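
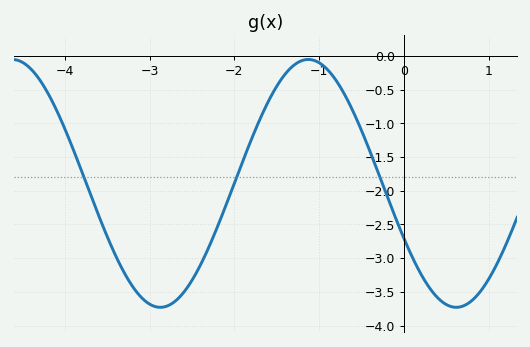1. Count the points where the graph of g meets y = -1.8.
3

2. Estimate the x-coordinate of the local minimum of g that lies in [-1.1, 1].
0.617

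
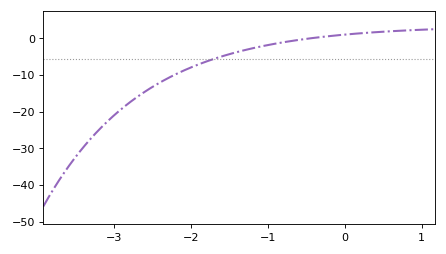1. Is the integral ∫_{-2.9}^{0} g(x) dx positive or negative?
negative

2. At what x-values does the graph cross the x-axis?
-0.428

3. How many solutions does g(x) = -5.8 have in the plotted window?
1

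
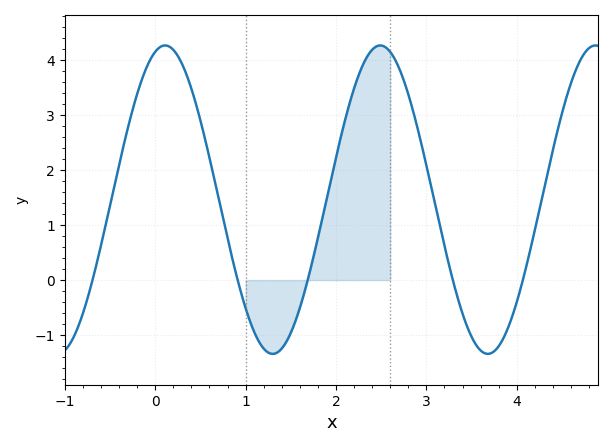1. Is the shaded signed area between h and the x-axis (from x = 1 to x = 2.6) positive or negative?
positive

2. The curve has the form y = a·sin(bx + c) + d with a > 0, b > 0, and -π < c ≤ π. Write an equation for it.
y = 2.8sin(2.6x + 1.3) + 1.46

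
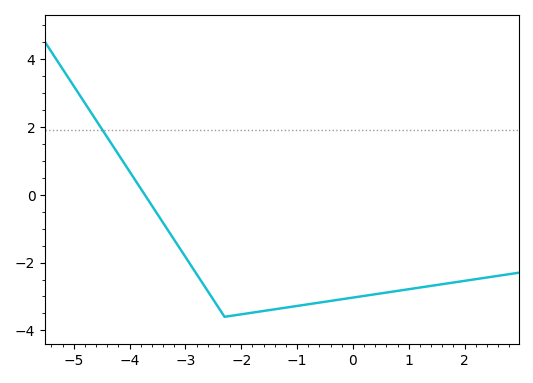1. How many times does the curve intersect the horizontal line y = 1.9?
1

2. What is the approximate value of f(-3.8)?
0.182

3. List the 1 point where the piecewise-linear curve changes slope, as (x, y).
(-2.3, -3.6)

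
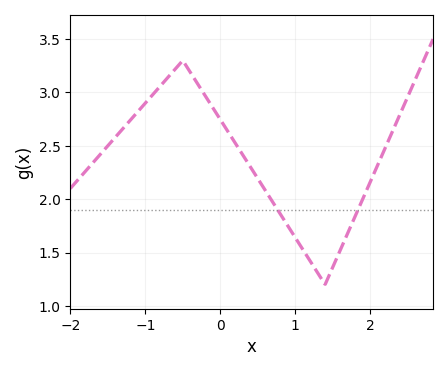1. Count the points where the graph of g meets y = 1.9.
2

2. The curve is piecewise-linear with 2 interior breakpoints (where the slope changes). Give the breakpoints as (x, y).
(-0.5, 3.3); (1.4, 1.2)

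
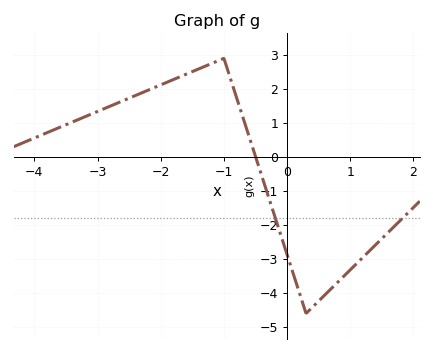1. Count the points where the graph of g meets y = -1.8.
2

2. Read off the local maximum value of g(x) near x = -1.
2.9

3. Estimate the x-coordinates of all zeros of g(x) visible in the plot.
-0.497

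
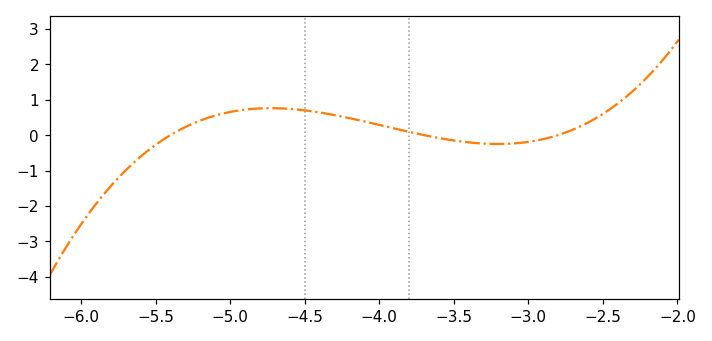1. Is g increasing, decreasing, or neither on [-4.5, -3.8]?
decreasing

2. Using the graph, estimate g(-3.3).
-0.239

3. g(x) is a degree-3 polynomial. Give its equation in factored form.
y = 0.57(x + 5.4)(x + 3.7)(x + 2.8)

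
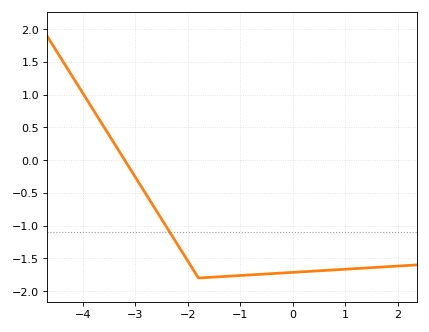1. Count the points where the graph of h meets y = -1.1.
1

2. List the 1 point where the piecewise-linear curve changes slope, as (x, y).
(-1.8, -1.8)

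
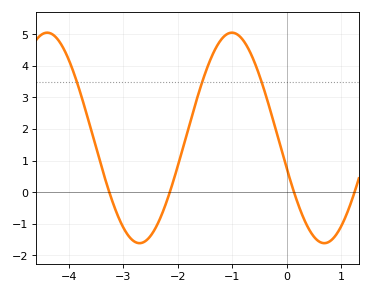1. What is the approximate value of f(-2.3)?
-0.721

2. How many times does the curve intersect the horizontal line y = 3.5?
3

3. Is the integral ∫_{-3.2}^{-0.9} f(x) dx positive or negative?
positive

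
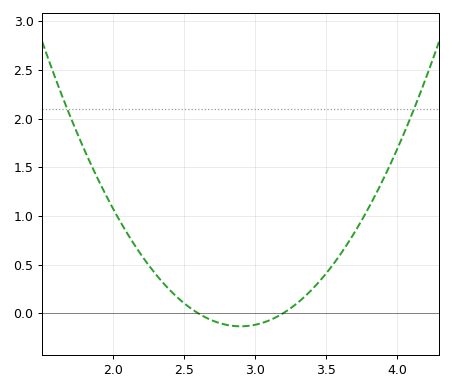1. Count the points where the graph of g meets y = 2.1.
2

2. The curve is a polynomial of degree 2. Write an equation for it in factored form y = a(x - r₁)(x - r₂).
y = 1.5(x - 2.6)(x - 3.2)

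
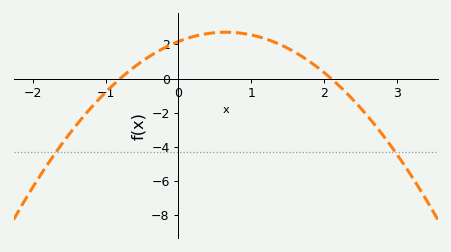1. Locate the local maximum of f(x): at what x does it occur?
0.65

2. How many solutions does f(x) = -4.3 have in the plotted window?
2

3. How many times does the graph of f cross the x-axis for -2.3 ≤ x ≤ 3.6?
2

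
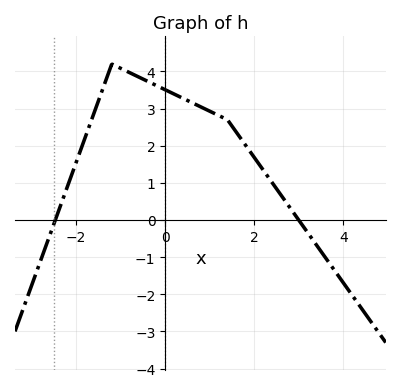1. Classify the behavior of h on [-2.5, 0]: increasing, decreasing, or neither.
neither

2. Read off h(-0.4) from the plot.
3.7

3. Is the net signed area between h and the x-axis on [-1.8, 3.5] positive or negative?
positive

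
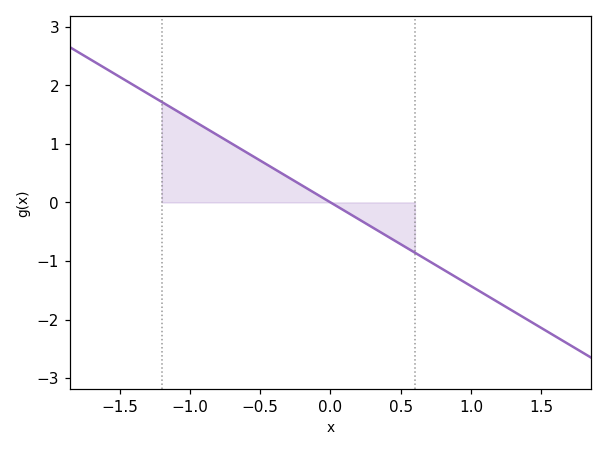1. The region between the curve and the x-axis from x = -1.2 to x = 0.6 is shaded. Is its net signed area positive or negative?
positive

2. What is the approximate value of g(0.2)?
-0.3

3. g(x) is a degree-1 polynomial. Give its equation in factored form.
y = -1.43(x - 0)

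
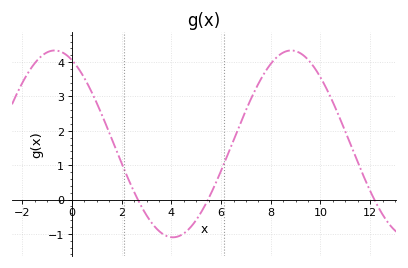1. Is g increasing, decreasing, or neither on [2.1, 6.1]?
neither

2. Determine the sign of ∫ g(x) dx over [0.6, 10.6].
positive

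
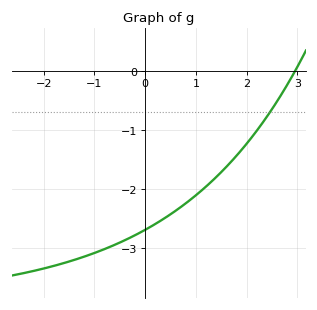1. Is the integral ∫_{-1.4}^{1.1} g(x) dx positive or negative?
negative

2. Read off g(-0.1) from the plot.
-2.74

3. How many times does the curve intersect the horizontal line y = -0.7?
1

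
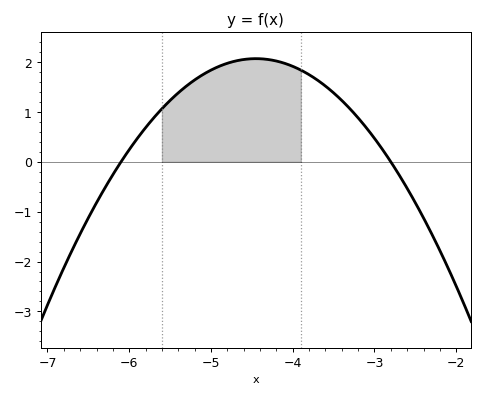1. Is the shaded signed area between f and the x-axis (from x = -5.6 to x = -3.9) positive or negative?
positive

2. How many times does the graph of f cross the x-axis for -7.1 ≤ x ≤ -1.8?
2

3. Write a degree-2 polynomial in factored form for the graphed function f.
y = -0.76(x + 6.1)(x + 2.8)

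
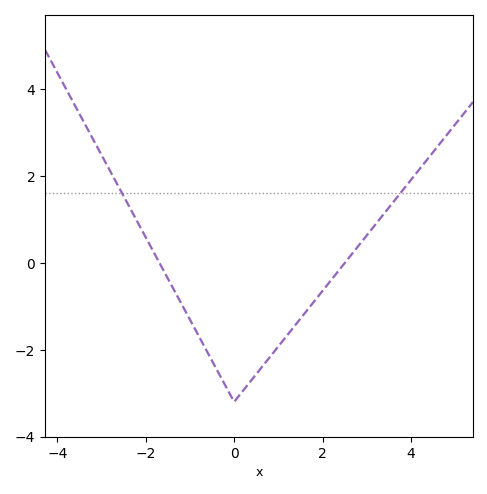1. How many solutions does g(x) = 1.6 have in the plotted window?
2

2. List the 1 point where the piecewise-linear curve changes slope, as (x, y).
(0, -3.2)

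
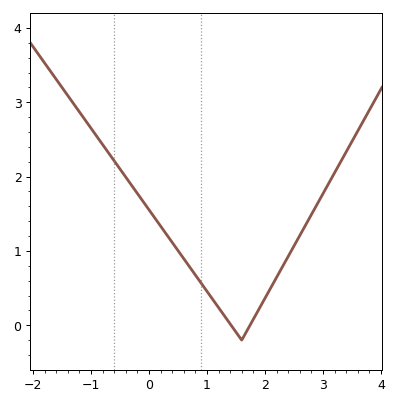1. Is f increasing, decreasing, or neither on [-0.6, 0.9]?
decreasing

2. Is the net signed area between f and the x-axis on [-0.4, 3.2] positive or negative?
positive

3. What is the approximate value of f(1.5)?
-0.09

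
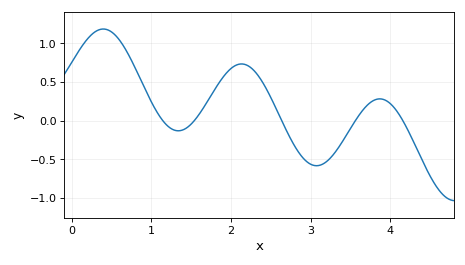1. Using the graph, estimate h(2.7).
-0.15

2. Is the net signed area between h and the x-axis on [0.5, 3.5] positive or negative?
positive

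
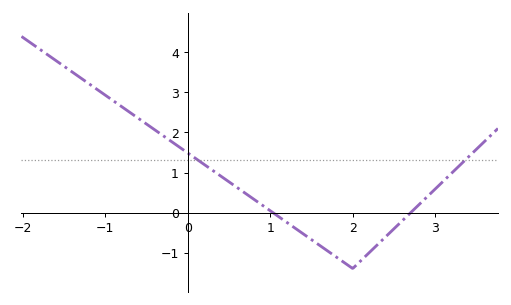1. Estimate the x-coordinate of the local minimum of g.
2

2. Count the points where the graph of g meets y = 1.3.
2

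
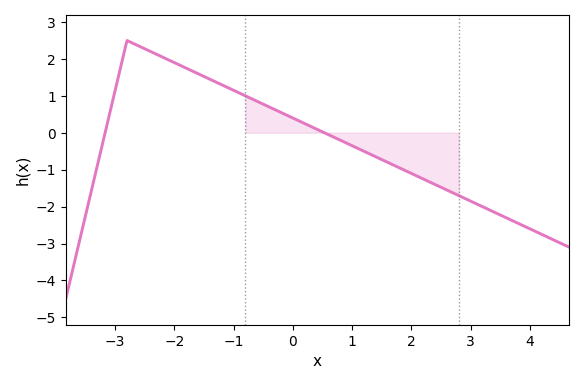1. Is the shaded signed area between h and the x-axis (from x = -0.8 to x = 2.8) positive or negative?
negative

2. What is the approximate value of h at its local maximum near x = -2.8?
2.5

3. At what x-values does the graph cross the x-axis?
-3.2, 0.6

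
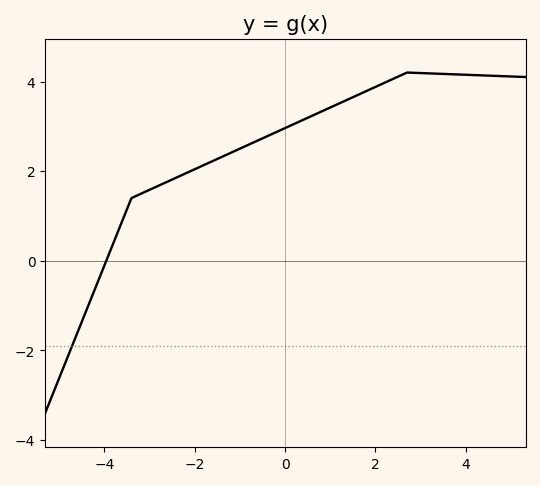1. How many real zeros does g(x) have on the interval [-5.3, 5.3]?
1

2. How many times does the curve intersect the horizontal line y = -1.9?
1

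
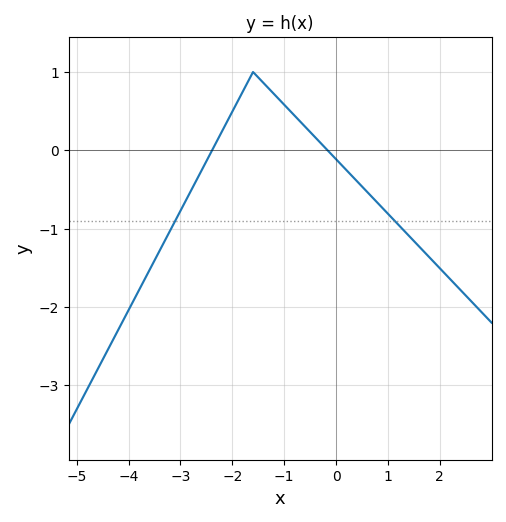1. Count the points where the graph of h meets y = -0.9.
2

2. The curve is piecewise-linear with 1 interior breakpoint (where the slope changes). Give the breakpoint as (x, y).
(-1.6, 1)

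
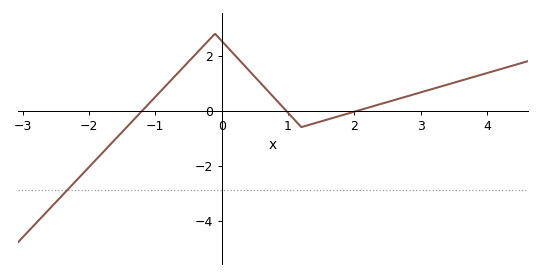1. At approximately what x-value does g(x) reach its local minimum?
1.2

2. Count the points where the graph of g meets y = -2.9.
1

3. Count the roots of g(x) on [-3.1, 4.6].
3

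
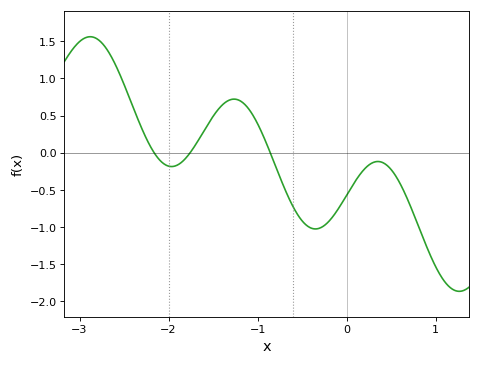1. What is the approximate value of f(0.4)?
-0.15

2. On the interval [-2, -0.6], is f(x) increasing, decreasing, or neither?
neither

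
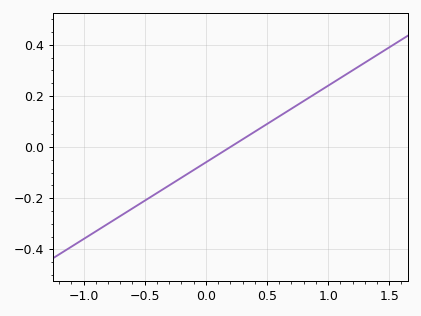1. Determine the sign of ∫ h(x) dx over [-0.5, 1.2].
positive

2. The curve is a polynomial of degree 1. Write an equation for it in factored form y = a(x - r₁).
y = 0.3(x - 0.2)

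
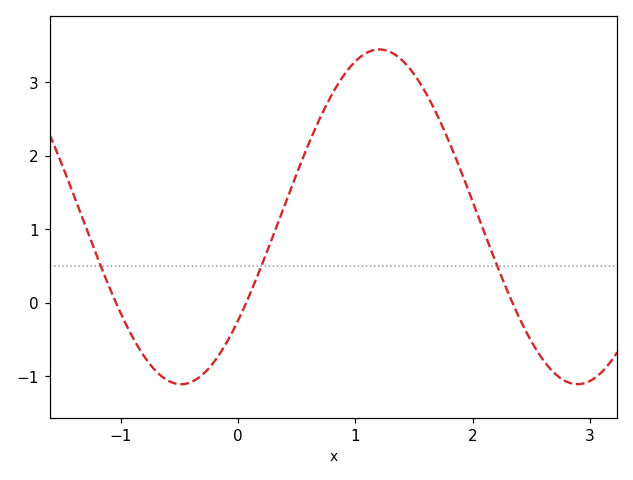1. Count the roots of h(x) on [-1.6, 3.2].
3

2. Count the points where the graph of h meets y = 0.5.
3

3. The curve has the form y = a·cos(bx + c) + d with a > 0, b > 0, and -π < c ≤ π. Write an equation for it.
y = 2.28cos(1.86x - 2.24) + 1.17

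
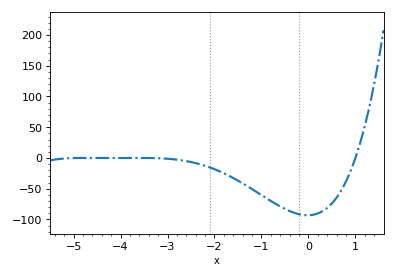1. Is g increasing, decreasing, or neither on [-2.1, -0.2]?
decreasing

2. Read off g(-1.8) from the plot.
-25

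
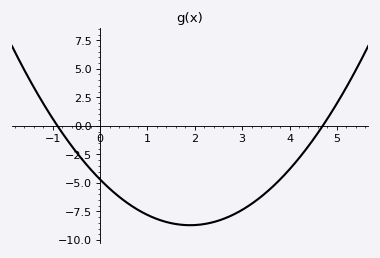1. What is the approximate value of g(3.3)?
-6.6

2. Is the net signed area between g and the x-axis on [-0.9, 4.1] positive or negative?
negative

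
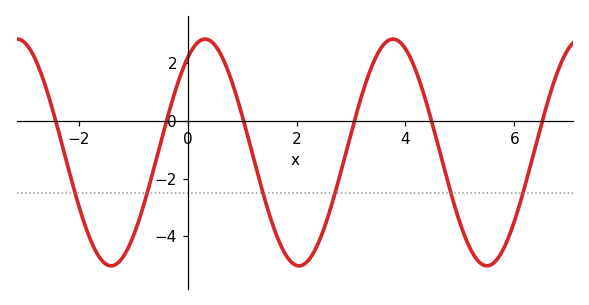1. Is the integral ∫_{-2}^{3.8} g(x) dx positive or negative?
negative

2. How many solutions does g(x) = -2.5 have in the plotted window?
6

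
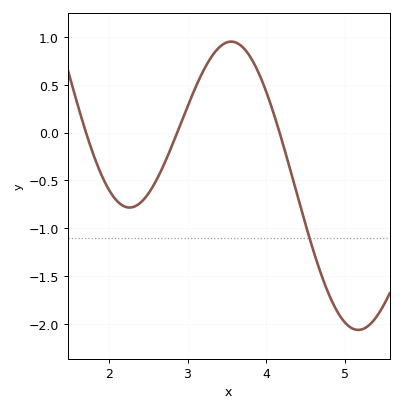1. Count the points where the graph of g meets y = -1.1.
1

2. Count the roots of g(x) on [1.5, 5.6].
3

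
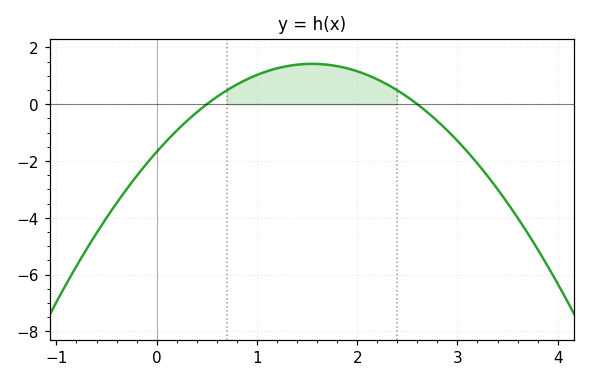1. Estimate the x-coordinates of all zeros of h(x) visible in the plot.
0.5, 2.6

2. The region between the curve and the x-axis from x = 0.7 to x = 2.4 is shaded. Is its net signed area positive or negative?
positive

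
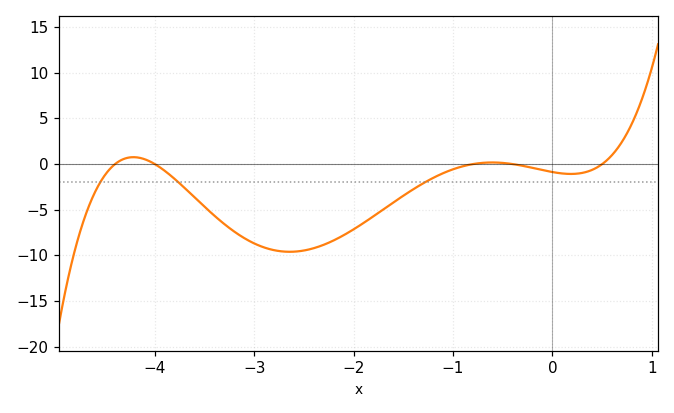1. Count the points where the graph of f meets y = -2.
3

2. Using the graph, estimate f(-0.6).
0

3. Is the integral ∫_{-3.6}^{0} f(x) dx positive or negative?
negative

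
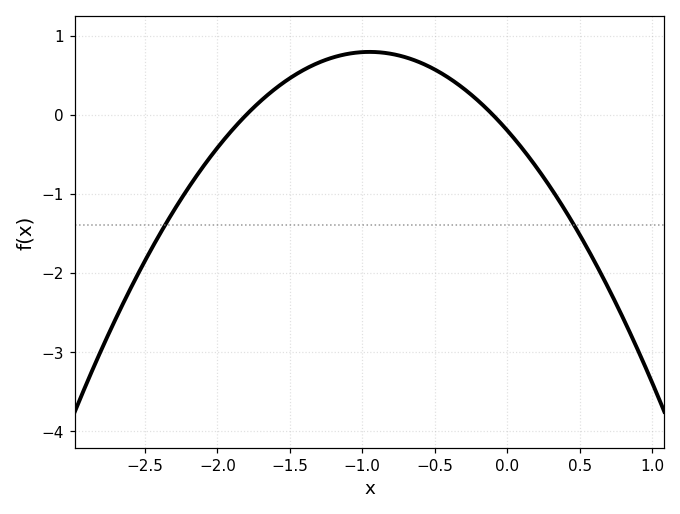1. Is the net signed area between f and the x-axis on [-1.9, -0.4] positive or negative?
positive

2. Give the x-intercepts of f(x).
-1.8, -0.1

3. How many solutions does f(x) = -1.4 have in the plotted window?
2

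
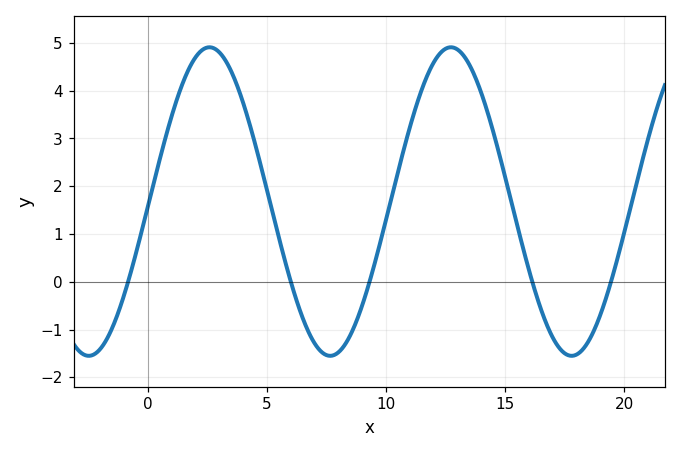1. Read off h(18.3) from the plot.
-1.4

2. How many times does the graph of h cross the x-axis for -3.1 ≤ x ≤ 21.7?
5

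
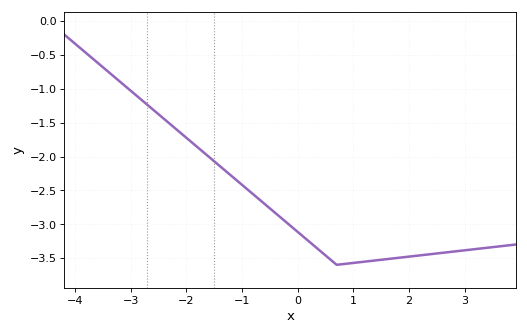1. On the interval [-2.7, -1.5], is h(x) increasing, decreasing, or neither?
decreasing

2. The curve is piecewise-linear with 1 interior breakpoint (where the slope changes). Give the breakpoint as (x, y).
(0.7, -3.6)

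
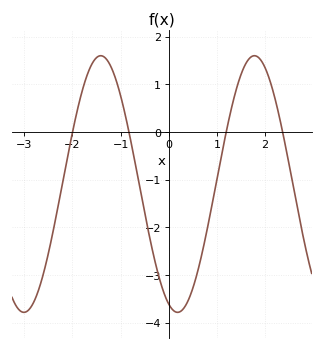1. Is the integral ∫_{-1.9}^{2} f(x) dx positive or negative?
negative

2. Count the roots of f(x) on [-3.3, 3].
4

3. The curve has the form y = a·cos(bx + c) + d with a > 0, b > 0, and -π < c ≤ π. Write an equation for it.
y = 2.69cos(2x + 2.8) - 1.09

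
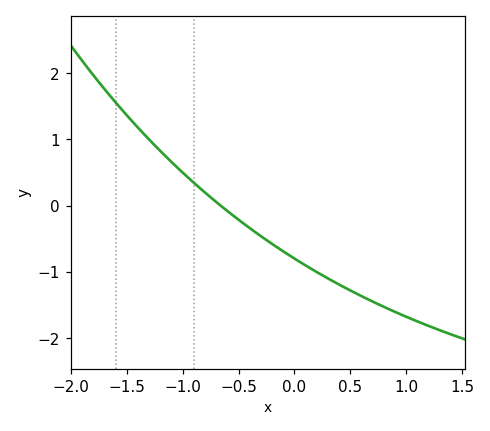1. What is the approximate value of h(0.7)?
-1.45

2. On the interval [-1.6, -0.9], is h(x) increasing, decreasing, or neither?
decreasing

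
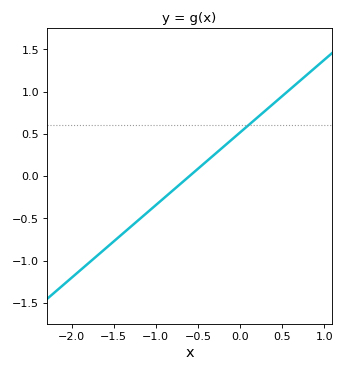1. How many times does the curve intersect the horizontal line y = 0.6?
1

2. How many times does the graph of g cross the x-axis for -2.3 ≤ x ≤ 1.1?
1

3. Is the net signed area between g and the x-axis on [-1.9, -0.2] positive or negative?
negative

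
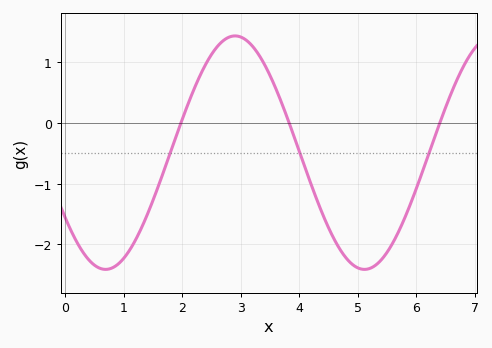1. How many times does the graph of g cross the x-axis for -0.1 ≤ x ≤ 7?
3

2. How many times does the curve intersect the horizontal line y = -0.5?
3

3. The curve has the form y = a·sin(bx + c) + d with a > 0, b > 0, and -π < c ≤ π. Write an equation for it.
y = 1.92sin(1.4x - 2.5) - 0.49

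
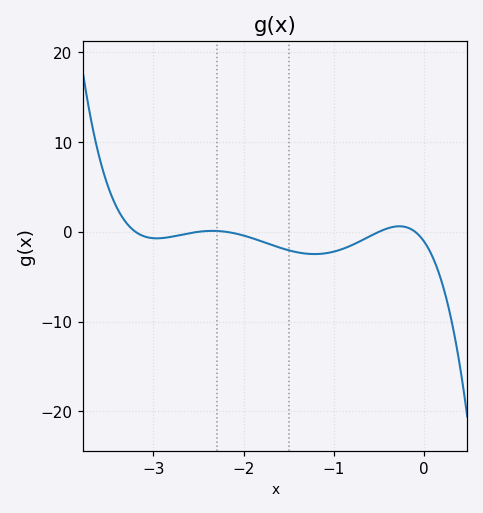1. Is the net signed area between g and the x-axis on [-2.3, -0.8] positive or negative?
negative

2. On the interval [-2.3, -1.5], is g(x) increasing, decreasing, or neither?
decreasing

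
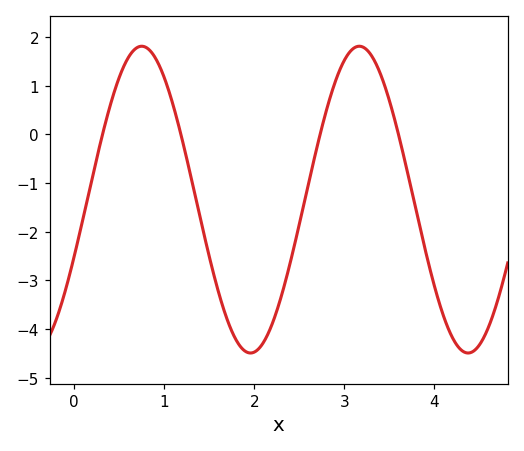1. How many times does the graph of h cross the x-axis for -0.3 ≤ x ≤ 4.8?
4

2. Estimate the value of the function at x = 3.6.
0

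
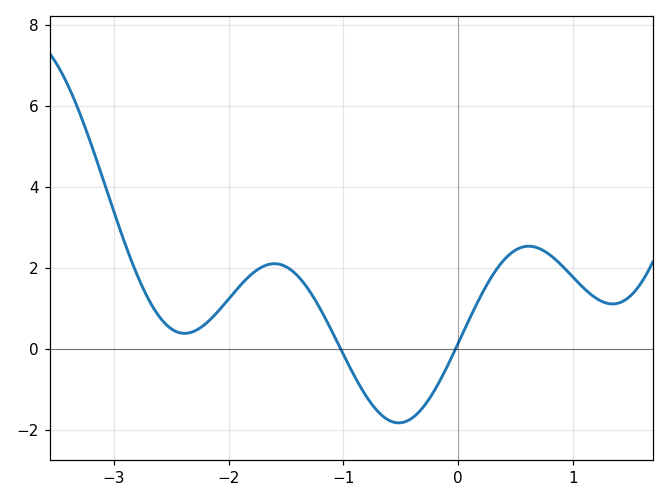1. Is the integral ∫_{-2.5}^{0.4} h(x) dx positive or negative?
positive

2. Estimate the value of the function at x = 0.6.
2.6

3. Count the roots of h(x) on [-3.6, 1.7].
2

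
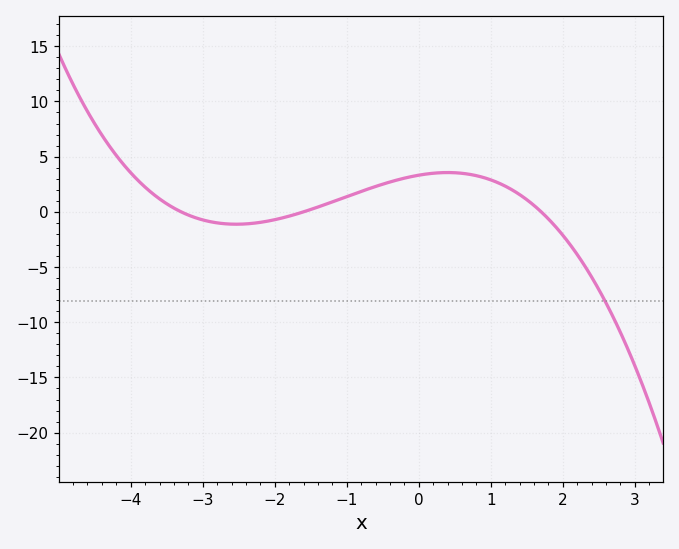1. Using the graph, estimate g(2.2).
-4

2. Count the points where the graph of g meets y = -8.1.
1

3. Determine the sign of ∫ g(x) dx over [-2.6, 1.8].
positive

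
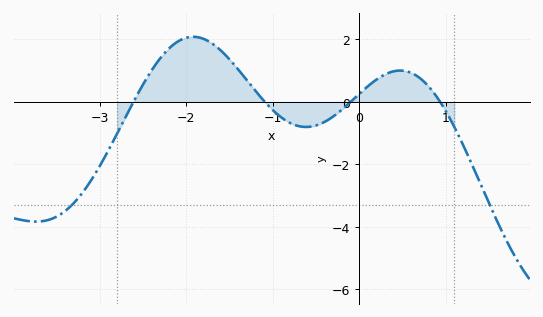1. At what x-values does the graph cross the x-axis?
-2.61, -1.09, -0.099, 0.936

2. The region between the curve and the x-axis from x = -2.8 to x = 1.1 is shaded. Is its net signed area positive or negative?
positive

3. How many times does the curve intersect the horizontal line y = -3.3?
2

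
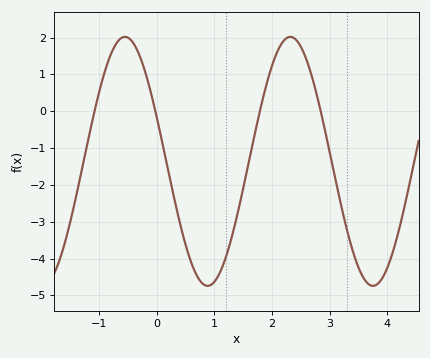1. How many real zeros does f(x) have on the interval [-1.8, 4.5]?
4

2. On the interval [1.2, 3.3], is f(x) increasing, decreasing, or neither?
neither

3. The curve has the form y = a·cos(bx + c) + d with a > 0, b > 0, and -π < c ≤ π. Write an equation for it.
y = 3.38cos(2.2x + 1.2) - 1.36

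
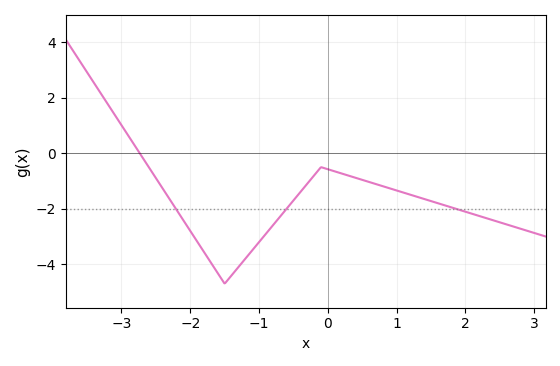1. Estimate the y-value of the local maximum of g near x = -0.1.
-0.501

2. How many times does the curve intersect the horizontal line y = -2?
3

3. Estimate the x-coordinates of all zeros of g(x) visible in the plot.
-2.73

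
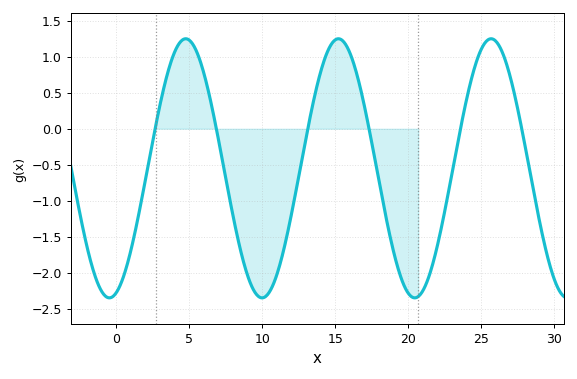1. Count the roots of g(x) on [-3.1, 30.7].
6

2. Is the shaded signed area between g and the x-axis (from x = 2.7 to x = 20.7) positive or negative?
negative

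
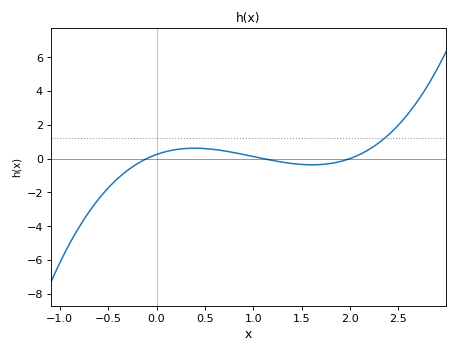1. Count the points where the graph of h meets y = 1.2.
1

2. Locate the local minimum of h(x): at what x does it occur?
1.61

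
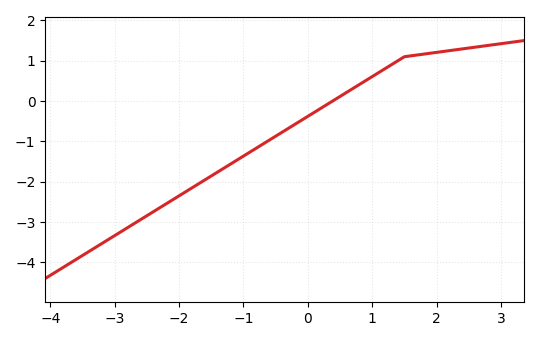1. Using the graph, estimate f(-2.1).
-2.4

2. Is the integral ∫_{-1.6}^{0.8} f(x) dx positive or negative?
negative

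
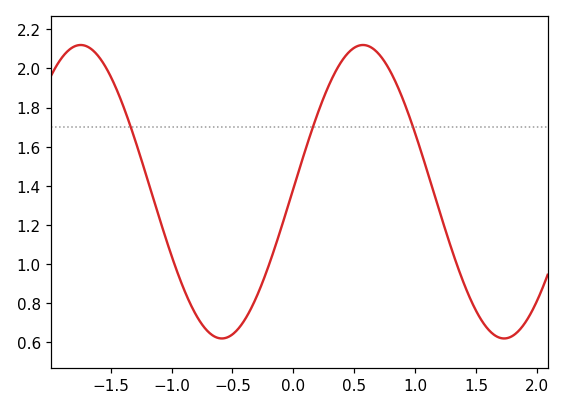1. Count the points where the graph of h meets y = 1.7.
3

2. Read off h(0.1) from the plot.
1.58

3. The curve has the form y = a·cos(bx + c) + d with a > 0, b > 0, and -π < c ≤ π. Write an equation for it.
y = 0.75cos(2.71x - 1.55) + 1.37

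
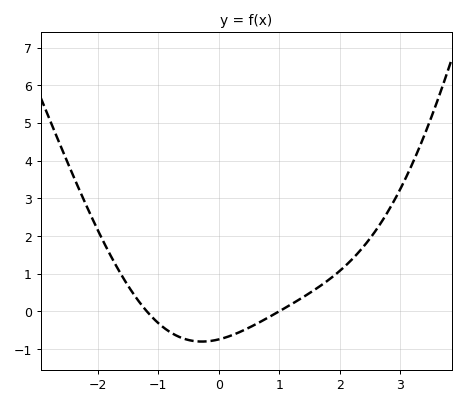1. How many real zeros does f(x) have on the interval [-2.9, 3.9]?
2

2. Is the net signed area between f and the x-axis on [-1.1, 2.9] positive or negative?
positive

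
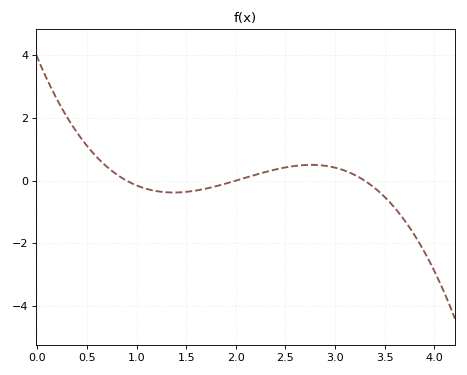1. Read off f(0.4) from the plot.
1.53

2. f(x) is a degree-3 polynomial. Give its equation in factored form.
y = -0.66(x - 0.9)(x - 2)(x - 3.3)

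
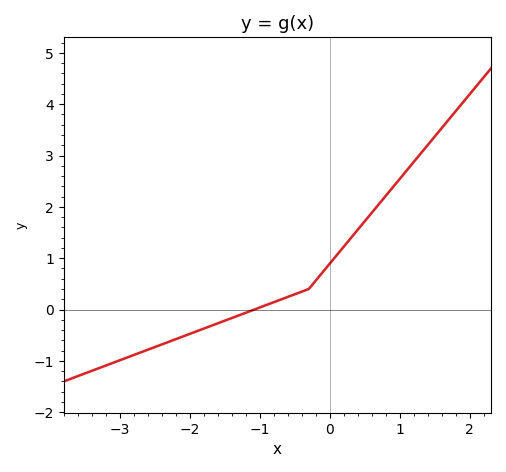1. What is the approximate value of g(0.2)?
1.22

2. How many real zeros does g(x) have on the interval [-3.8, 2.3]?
1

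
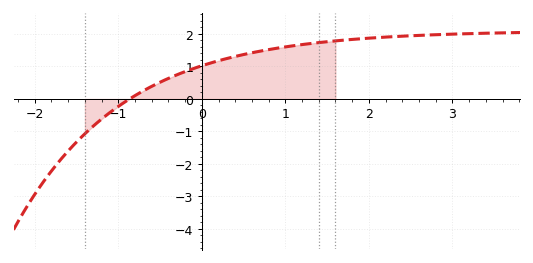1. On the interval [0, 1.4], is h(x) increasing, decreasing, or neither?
increasing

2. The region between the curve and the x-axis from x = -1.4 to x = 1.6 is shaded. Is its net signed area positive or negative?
positive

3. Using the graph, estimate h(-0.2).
0.8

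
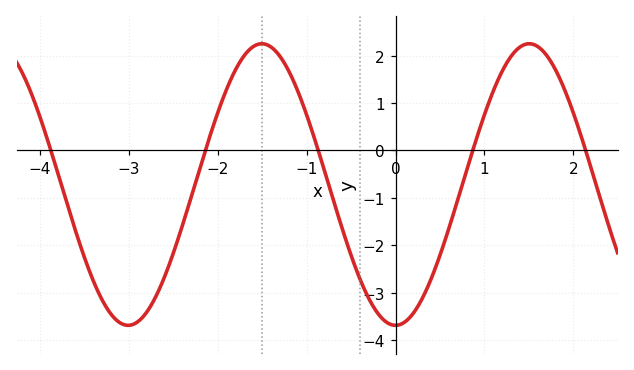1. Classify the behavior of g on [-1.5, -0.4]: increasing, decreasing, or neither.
decreasing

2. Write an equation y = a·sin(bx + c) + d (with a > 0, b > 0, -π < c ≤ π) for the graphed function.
y = 2.97sin(2.09x - 1.57) - 0.72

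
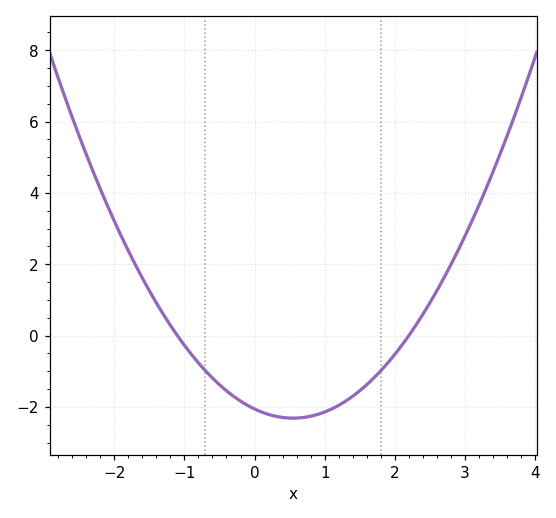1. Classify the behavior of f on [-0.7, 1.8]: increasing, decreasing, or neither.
neither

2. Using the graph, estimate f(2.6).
1.2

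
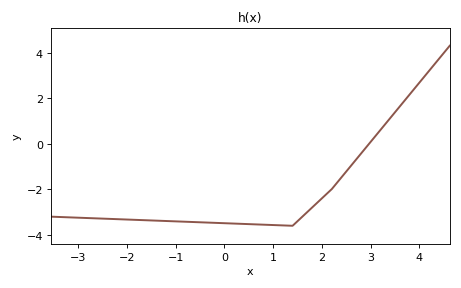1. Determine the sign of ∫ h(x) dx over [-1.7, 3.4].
negative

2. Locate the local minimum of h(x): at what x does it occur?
1.4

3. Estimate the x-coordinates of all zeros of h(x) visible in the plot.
3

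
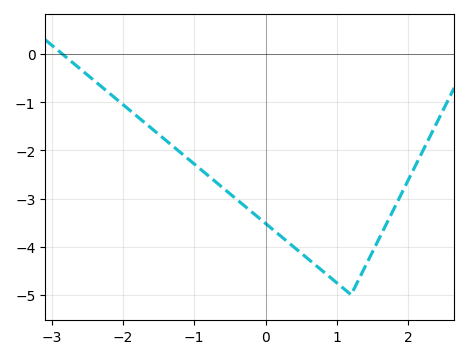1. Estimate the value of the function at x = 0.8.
-4.5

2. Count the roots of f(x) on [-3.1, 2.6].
1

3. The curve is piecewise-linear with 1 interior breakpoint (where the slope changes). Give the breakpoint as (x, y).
(1.2, -5)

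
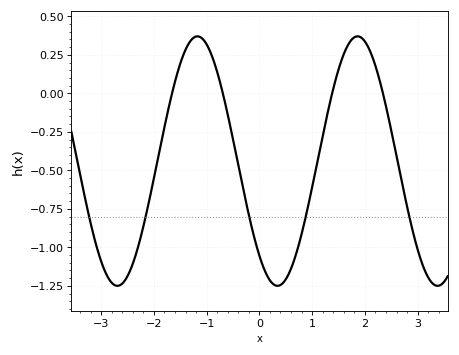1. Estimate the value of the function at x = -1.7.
-0.064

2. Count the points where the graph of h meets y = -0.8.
5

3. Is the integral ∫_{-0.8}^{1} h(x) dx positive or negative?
negative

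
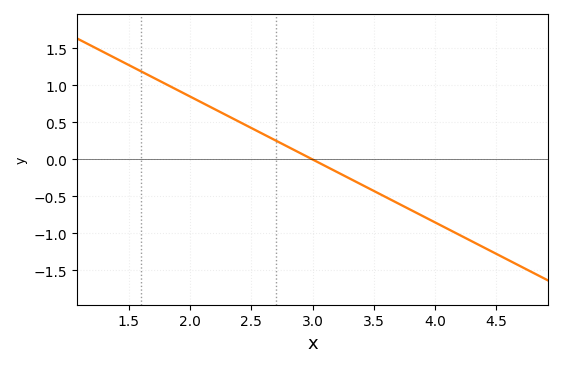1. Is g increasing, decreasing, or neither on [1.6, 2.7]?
decreasing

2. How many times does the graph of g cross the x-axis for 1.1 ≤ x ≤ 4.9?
1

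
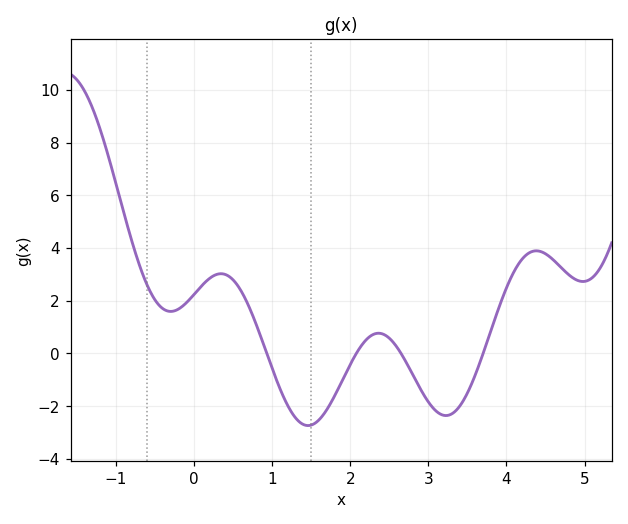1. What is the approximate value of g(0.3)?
3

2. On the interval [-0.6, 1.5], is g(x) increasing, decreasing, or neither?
neither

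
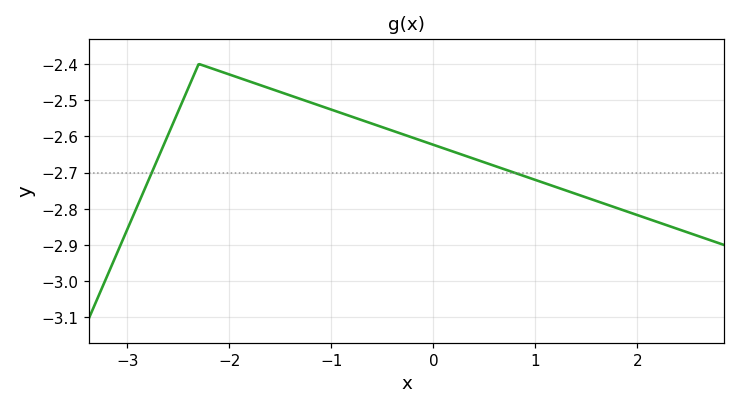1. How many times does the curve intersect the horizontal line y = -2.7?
2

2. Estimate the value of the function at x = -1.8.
-2.45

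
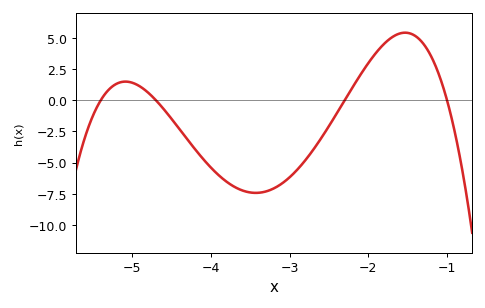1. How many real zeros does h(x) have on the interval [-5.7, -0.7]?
4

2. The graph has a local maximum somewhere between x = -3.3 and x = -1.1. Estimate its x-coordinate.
-1.53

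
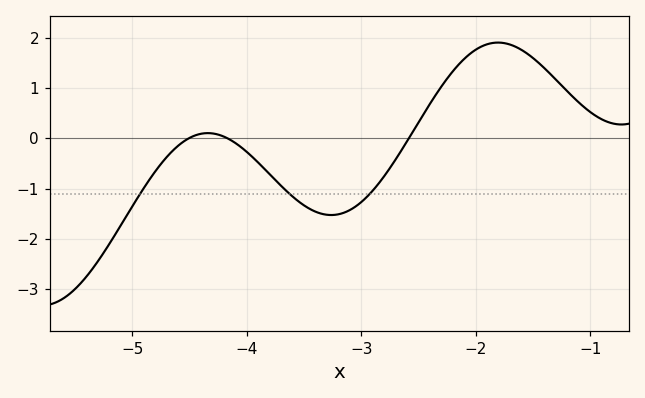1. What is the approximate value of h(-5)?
-1.36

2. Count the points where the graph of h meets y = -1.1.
3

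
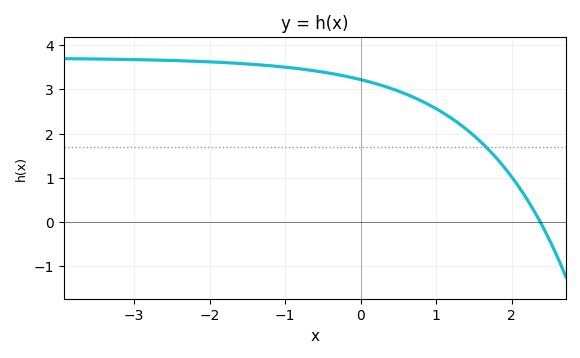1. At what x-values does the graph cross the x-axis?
2.38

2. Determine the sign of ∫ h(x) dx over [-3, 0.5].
positive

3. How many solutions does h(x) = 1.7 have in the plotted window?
1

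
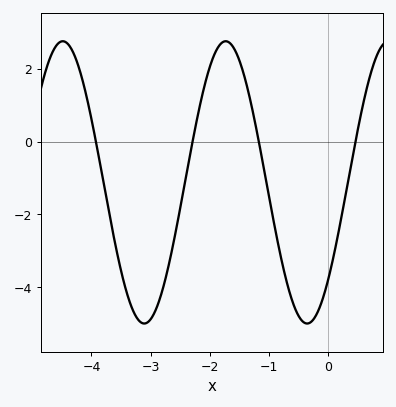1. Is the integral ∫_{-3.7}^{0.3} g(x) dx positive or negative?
negative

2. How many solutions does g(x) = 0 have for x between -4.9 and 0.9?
4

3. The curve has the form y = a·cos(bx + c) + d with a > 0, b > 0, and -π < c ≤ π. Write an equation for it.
y = 3.88cos(2.3x - 2.3) - 1.12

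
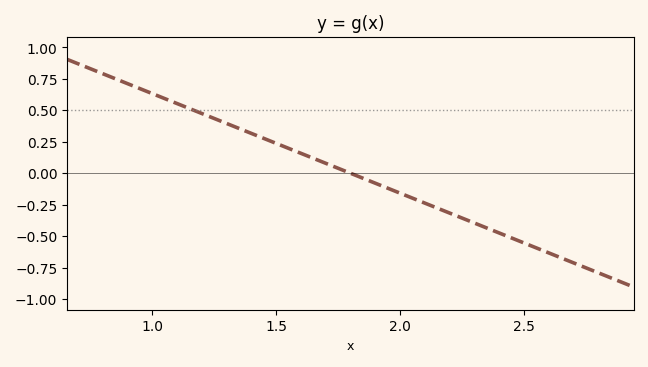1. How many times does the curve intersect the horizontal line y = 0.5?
1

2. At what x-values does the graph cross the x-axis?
1.8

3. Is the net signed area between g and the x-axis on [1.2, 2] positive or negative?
positive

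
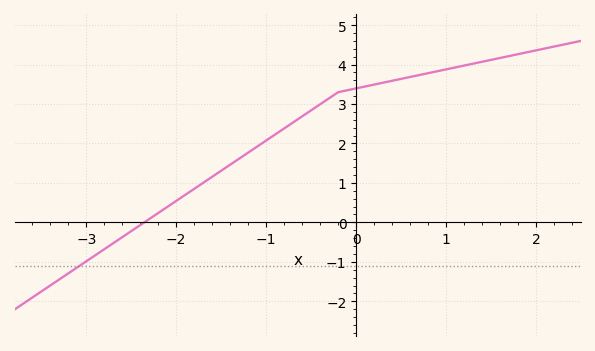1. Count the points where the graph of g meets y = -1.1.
1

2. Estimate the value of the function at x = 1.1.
3.93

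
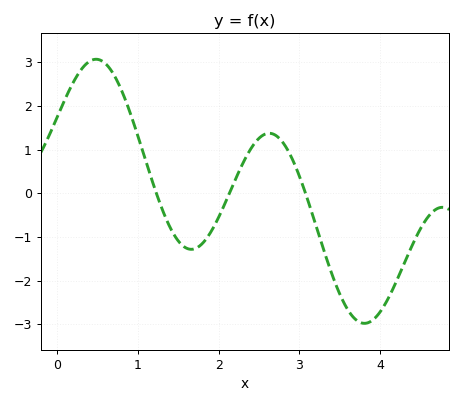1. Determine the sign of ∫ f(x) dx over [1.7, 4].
negative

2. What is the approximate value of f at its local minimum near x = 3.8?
-3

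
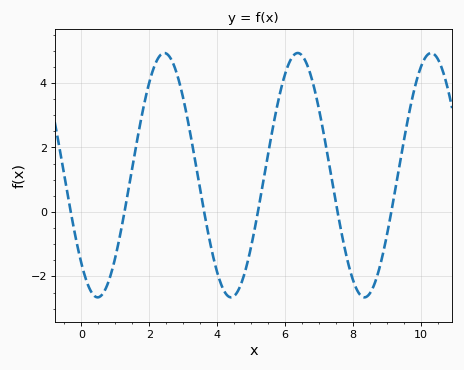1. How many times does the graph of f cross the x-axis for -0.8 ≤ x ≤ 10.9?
6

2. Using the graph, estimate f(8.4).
-2.63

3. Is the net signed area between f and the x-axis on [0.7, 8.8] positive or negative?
positive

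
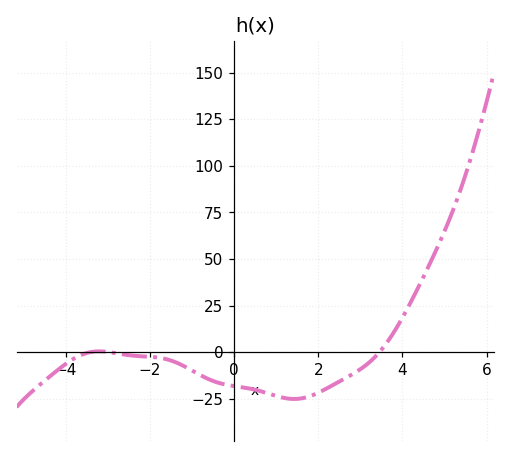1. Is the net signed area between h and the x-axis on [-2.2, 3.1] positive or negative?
negative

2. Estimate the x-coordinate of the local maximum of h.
-3.2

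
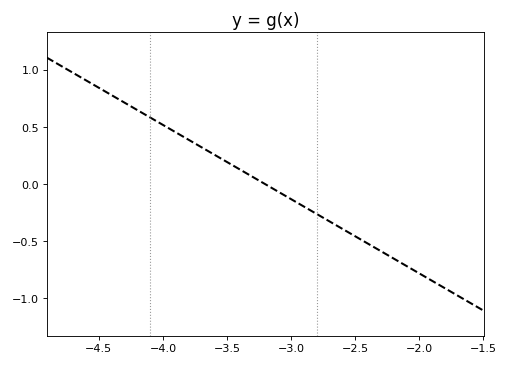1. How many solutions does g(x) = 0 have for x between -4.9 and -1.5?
1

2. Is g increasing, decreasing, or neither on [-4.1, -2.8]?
decreasing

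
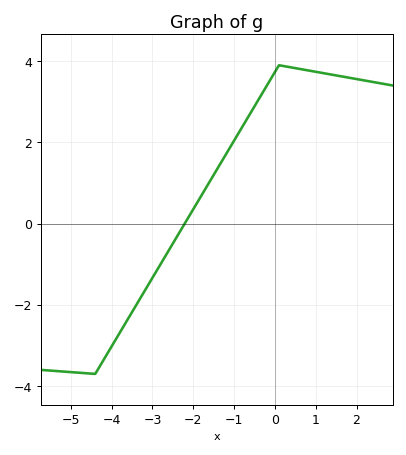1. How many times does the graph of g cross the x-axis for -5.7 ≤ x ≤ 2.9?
1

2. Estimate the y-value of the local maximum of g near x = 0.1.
3.9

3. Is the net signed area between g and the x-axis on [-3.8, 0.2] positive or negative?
positive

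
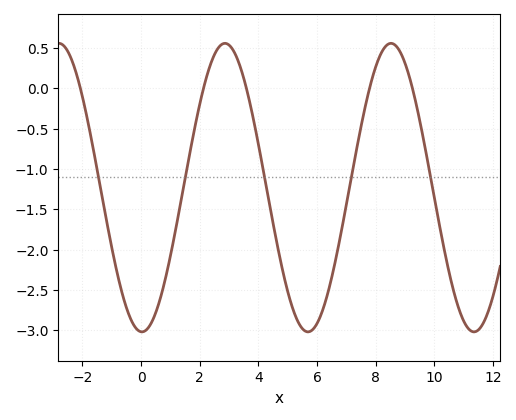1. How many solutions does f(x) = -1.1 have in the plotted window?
5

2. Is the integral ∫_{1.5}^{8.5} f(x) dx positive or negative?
negative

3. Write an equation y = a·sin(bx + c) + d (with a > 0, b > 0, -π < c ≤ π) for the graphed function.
y = 1.79sin(1.11x - 1.6) - 1.23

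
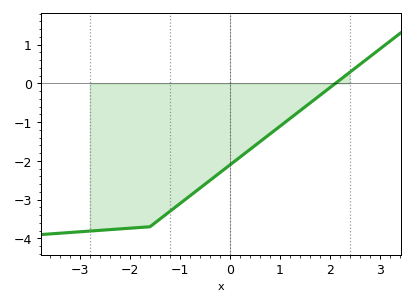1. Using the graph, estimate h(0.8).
-1.31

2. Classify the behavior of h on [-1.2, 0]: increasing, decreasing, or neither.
increasing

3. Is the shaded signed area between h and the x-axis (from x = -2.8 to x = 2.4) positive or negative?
negative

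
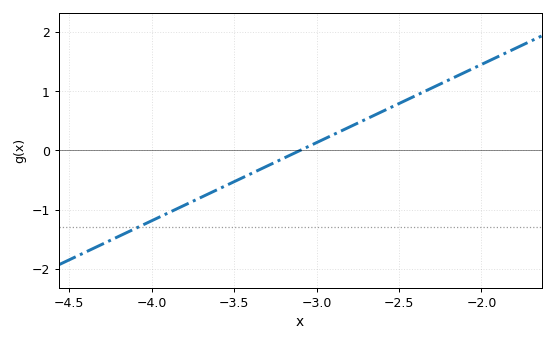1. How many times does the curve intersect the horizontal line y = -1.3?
1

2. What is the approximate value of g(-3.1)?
0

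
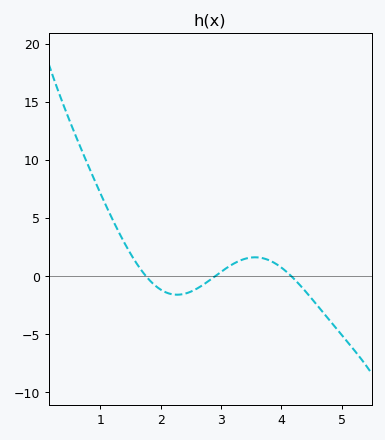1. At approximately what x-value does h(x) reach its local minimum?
2.3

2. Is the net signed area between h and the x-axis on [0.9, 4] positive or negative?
positive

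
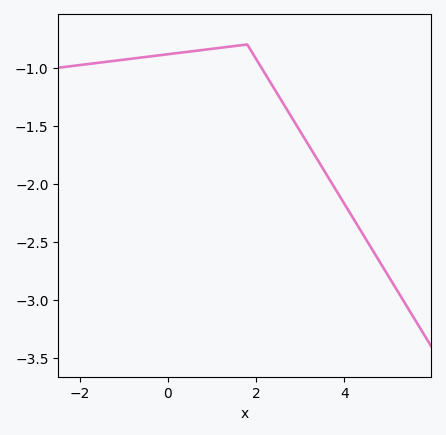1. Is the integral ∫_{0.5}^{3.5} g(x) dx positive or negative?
negative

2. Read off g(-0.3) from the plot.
-0.9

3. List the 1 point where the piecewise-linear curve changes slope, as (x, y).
(1.8, -0.8)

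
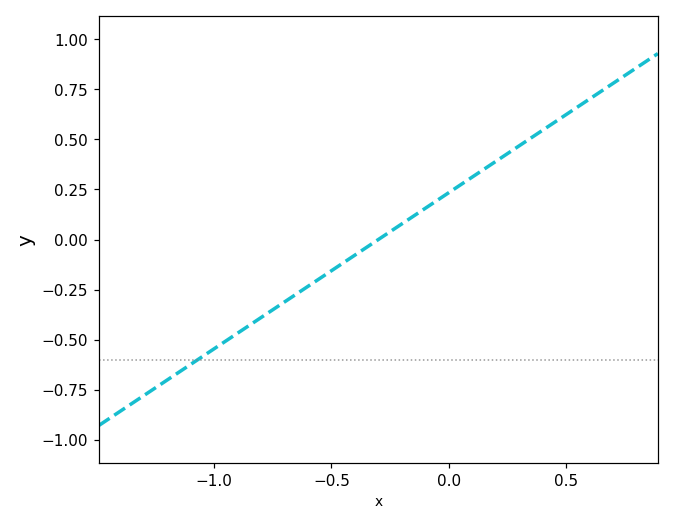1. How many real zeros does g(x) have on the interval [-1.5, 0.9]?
1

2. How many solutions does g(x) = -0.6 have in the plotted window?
1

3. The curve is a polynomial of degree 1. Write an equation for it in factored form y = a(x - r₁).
y = 0.78(x + 0.3)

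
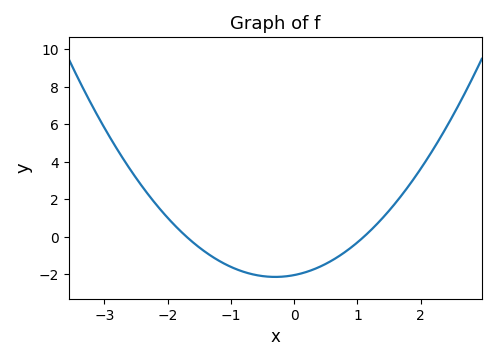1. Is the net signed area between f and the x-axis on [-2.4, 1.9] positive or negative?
negative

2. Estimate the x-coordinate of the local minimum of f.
-0.3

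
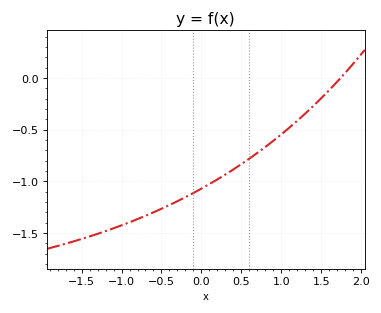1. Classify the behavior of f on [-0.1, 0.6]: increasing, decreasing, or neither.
increasing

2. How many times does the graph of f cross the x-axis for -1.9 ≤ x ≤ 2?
1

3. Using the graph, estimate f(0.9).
-0.607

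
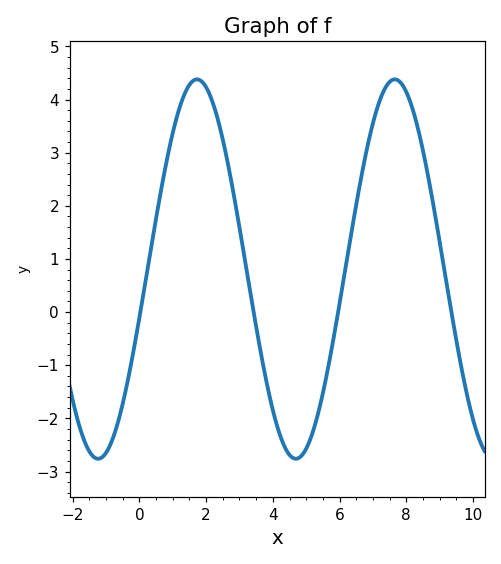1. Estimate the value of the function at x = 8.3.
3.58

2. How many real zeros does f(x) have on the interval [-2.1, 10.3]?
4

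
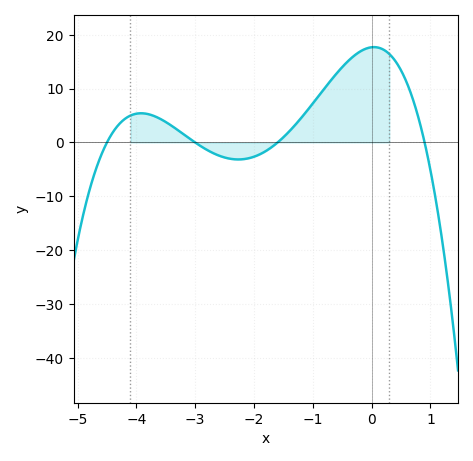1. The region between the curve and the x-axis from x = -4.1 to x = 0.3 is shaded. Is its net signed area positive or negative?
positive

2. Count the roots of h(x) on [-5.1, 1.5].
4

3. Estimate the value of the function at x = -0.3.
16.1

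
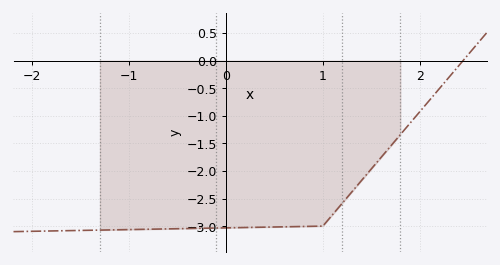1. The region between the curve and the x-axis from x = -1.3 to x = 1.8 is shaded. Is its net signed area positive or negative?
negative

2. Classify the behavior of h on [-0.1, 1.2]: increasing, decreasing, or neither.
increasing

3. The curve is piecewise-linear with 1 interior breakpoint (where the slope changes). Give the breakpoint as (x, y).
(1, -3)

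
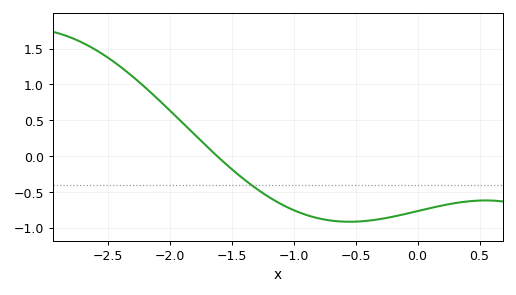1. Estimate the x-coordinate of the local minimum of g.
-0.55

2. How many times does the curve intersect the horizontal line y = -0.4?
1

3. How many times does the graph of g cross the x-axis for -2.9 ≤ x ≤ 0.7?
1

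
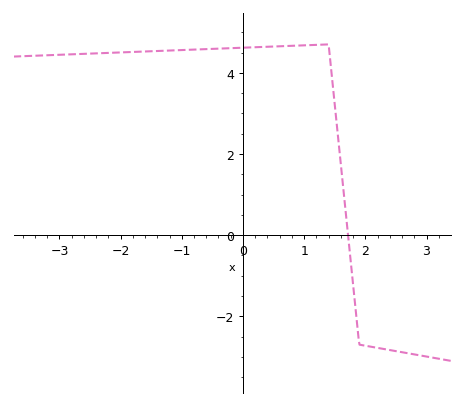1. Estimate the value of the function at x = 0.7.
4.6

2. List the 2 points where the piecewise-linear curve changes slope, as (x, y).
(1.4, 4.7); (1.9, -2.7)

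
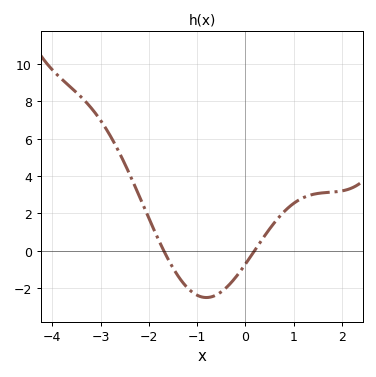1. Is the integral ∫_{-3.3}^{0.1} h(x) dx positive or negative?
positive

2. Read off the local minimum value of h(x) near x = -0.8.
-2.51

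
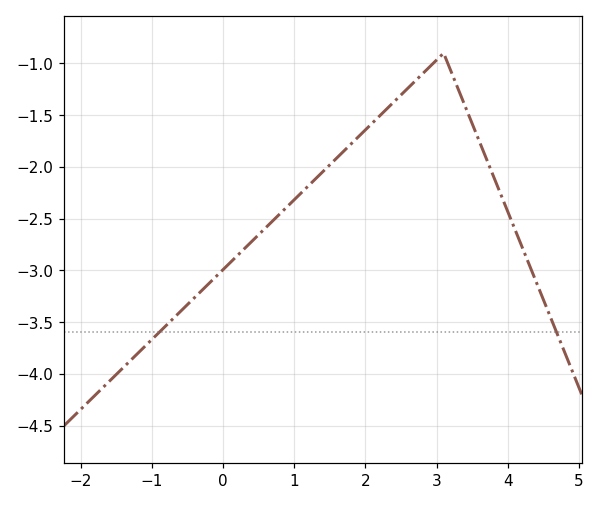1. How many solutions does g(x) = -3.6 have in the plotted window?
2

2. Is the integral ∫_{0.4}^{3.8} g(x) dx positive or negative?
negative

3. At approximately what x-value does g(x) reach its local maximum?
3.1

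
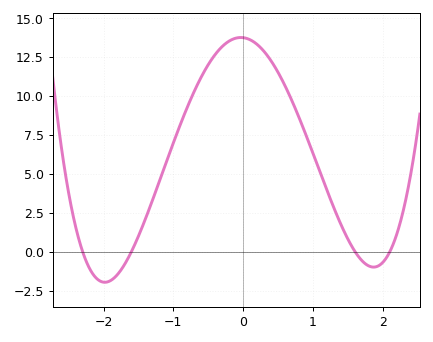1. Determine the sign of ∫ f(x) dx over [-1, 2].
positive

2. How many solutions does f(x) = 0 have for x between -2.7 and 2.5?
4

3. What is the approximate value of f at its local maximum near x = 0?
13.8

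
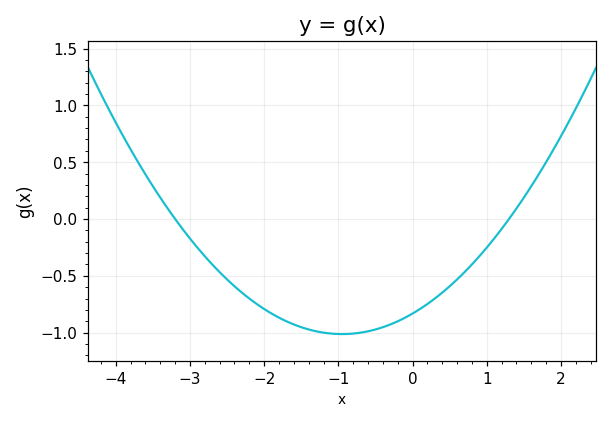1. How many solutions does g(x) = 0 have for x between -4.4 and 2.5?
2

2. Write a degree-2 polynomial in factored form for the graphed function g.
y = 0.2(x + 3.2)(x - 1.3)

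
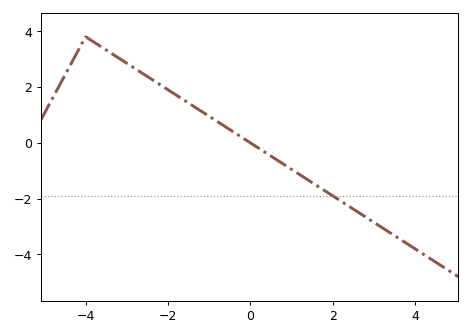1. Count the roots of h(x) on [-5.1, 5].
1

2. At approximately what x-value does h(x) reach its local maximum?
-4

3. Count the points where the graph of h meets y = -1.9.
1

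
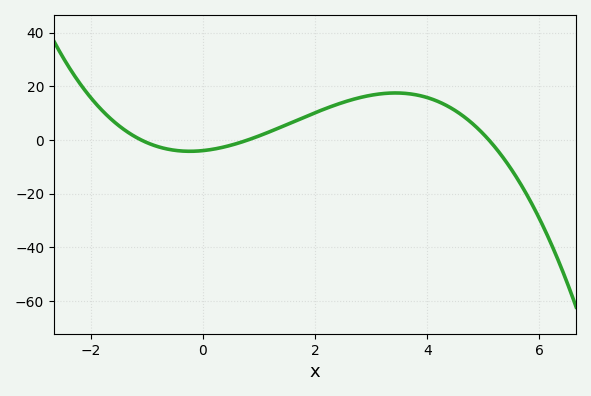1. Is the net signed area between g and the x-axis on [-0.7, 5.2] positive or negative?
positive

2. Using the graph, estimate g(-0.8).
-2.49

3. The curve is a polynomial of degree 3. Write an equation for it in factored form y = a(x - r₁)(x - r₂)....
y = -0.88(x + 1.1)(x - 0.8)(x - 5.1)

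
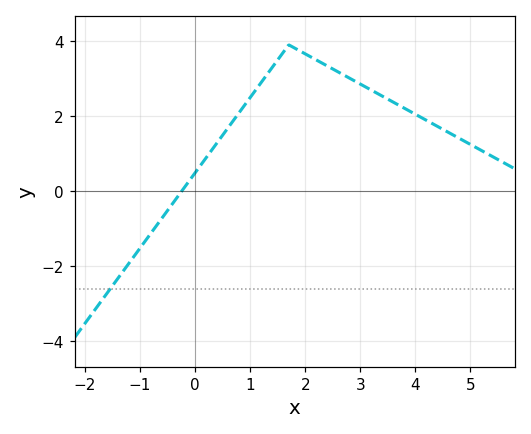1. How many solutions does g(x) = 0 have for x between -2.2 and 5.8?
1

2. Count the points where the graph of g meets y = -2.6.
1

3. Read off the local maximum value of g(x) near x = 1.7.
3.8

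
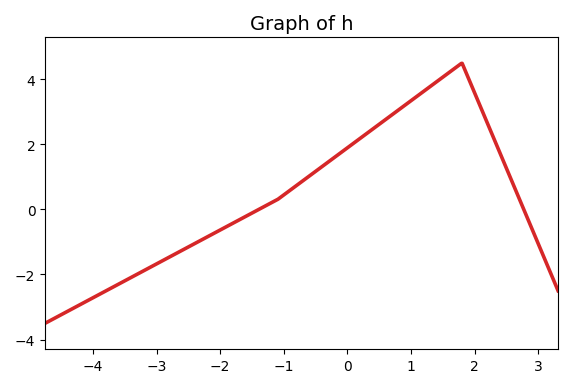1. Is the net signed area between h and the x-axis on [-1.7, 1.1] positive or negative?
positive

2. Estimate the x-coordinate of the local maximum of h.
1.8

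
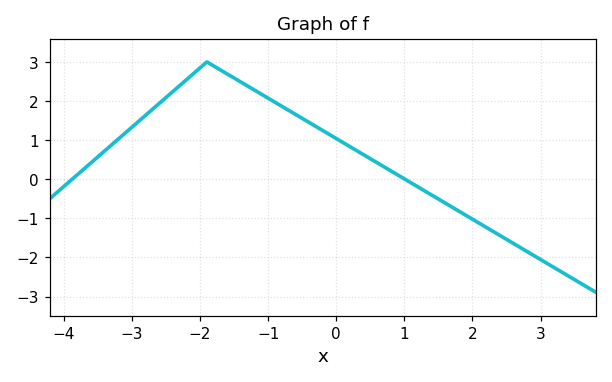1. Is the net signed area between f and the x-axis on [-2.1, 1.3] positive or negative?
positive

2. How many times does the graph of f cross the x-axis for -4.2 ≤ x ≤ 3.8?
2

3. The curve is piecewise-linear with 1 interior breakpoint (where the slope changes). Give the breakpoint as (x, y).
(-1.9, 3)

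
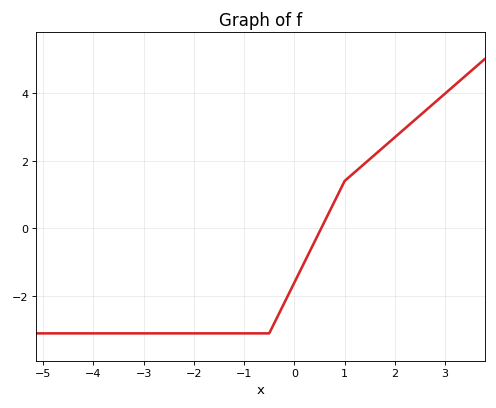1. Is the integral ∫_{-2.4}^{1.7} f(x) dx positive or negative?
negative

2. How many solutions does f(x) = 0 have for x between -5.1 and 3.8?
1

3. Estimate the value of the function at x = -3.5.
-3.1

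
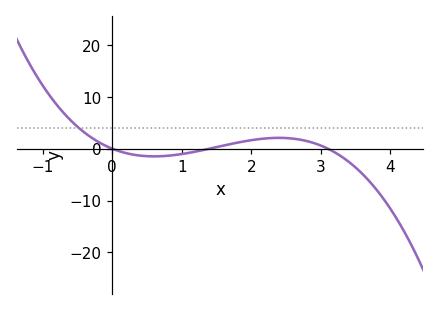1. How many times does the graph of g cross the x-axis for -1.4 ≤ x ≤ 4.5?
3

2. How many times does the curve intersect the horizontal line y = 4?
1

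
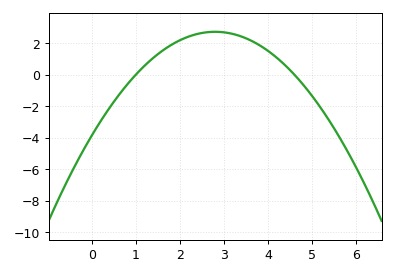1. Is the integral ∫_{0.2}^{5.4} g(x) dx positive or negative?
positive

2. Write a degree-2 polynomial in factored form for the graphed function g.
y = -0.84(x - 1)(x - 4.6)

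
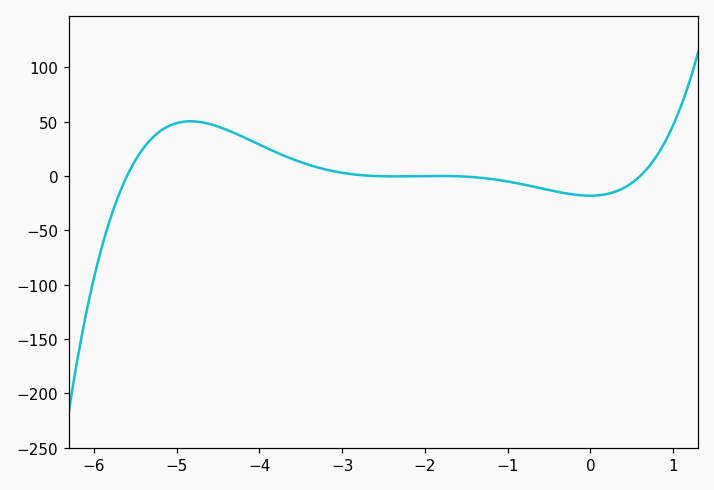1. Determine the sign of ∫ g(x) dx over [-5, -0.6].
positive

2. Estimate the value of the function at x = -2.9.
0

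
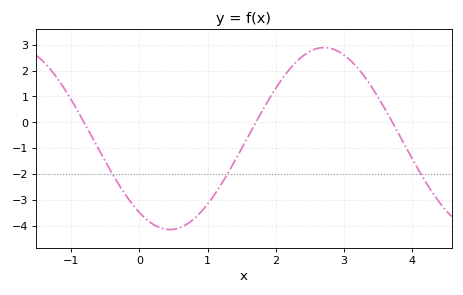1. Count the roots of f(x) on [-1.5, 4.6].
3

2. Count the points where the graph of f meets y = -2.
3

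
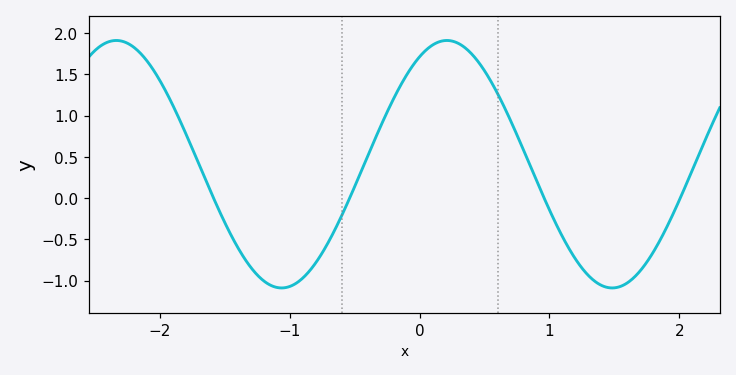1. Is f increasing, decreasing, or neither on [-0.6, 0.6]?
neither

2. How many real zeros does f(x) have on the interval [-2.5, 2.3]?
4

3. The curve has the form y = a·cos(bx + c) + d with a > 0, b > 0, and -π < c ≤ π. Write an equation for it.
y = 1.5cos(2.47x - 0.52) + 0.41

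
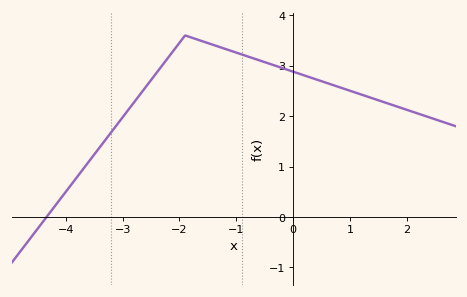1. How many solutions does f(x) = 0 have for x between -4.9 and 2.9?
1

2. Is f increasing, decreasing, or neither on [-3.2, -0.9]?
neither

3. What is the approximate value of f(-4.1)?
0.3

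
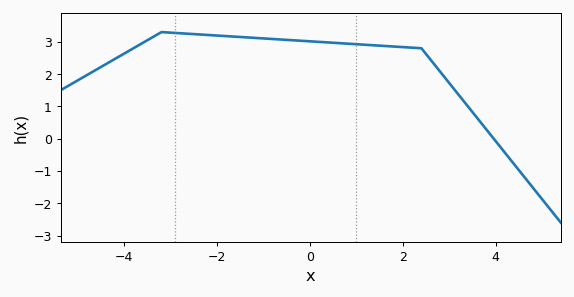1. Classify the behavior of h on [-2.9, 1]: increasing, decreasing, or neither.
decreasing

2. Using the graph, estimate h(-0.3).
3.04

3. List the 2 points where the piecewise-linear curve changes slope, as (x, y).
(-3.2, 3.3); (2.4, 2.8)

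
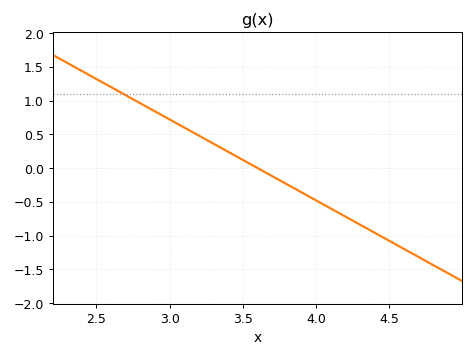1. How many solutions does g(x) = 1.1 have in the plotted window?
1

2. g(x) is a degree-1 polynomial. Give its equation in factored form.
y = -1.2(x - 3.6)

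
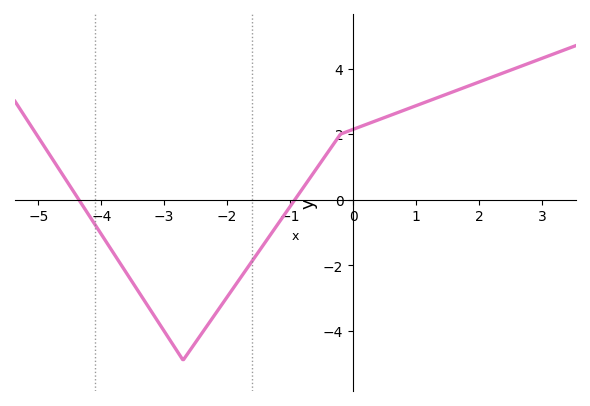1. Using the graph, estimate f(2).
3.59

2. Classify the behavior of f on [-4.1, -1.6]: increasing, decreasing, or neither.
neither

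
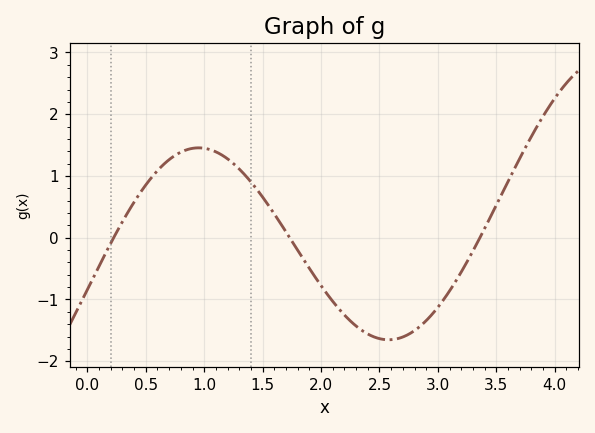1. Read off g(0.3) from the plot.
0.258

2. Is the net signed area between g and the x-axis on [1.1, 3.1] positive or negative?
negative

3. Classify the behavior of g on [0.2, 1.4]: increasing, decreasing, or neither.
neither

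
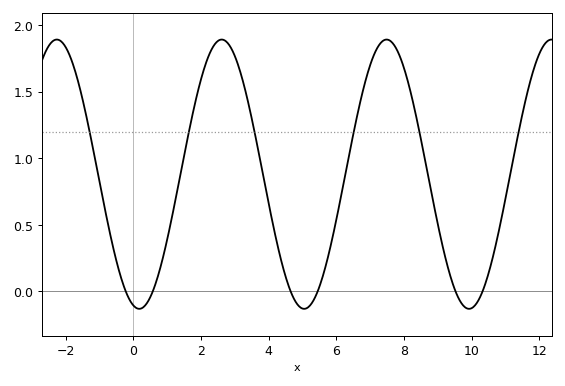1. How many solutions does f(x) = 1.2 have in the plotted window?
6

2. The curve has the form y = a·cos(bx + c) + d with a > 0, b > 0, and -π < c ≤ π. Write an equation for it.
y = 1.01cos(1.29x + 2.91) + 0.88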